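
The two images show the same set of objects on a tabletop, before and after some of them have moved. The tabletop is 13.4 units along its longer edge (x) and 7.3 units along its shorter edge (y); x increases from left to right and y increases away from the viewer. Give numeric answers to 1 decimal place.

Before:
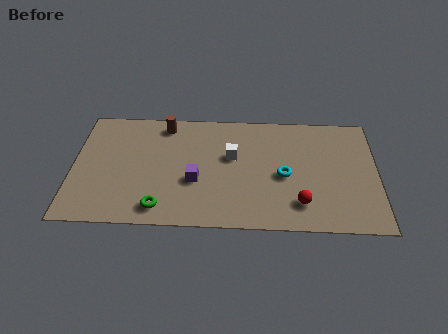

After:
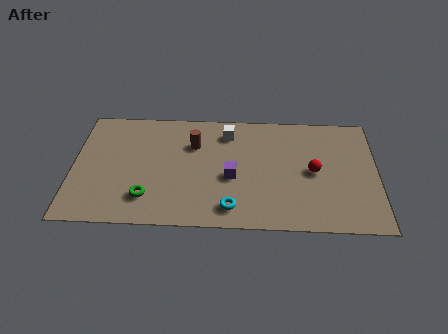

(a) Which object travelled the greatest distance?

the cyan torus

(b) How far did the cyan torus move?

3.1

The cyan torus was near (9.3, 3.3) before and (7.0, 1.2) after, so it travelled √(2.3² + 2.1²) ≈ 3.1 units.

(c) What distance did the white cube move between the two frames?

1.5

From (7.0, 4.4) to (6.8, 5.9), the white cube covered √(0.2² + 1.5²) ≈ 1.5 units.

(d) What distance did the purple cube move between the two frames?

1.6

From (5.4, 2.8) to (7.0, 3.1), the purple cube covered √(1.6² + 0.3²) ≈ 1.6 units.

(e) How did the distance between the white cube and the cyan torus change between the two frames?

+2.2

They were about 2.5 units apart before and 4.7 after — 2.2 units further apart.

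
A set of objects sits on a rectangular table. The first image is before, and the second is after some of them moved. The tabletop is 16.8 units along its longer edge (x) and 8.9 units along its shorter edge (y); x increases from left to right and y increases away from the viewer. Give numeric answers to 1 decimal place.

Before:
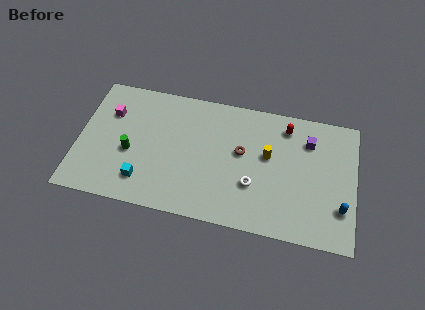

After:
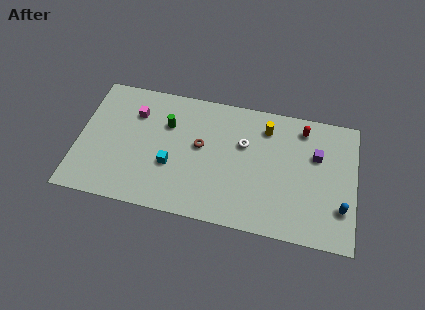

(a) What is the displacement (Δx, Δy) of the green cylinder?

(2.1, 2.4)

The green cylinder was at about (3.2, 3.7) and moved to about (5.3, 6.1).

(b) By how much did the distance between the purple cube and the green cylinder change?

-2.0

The distance was about 11.1 in the first image and 9.1 in the second, so they moved 2.0 units closer together.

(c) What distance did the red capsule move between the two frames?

1.0

The red capsule was near (12.5, 7.4) before and (13.5, 7.5) after, so it travelled √(1.0² + 0.1²) ≈ 1.0 units.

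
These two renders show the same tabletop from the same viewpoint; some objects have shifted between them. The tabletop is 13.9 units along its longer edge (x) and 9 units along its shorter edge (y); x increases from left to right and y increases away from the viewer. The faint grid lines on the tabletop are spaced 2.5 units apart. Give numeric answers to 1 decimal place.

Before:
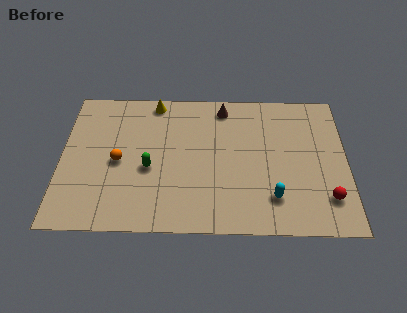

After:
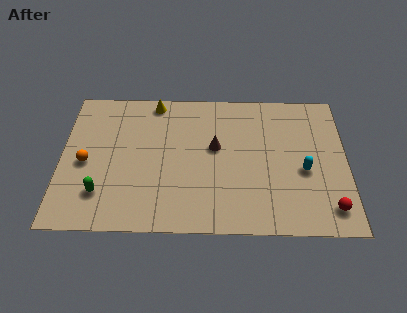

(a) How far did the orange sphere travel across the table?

1.6

From (2.8, 4.2) to (1.2, 4.1), the orange sphere covered √(1.6² + 0.1²) ≈ 1.6 units.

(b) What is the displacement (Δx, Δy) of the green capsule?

(-2.3, -1.6)

The green capsule was at about (4.3, 3.8) and moved to about (2.0, 2.2).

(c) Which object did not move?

the yellow cone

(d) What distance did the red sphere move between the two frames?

0.6

The red sphere was near (12.9, 2.1) before and (13.0, 1.5) after, so it travelled √(0.1² + 0.6²) ≈ 0.6 units.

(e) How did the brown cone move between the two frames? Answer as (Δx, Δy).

(-0.4, -2.6)

From the two frames, the brown cone sits at roughly (7.9, 7.8) before and (7.5, 5.2) after.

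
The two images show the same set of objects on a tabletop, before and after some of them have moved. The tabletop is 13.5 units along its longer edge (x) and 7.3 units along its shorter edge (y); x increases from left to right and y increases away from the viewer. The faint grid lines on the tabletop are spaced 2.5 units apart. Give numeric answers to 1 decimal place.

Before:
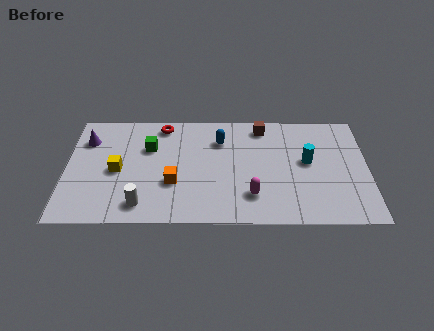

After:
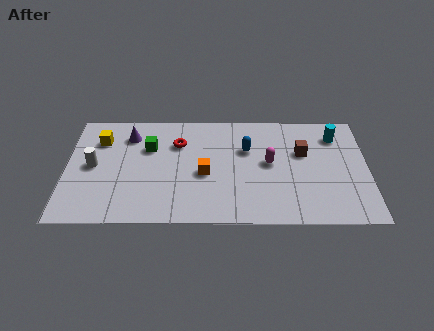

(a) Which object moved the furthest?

the white cylinder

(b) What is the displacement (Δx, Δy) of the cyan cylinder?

(1.3, 1.7)

The cyan cylinder was at about (10.8, 4.0) and moved to about (12.1, 5.7).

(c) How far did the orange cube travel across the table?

1.5

The orange cube was near (4.8, 2.6) before and (6.2, 3.2) after, so it travelled √(1.4² + 0.6²) ≈ 1.5 units.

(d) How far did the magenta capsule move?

2.2

The magenta capsule moved from about (8.3, 1.8) to (9.1, 3.9), a distance of √(0.8² + 2.1²) ≈ 2.2.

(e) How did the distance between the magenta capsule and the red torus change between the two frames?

-1.8

They were about 6.1 units apart before and 4.3 after — 1.8 units closer together.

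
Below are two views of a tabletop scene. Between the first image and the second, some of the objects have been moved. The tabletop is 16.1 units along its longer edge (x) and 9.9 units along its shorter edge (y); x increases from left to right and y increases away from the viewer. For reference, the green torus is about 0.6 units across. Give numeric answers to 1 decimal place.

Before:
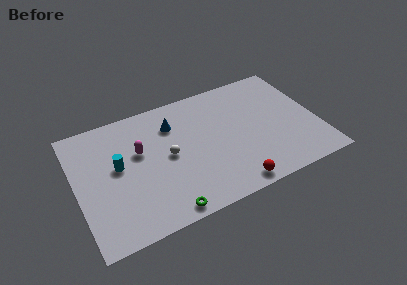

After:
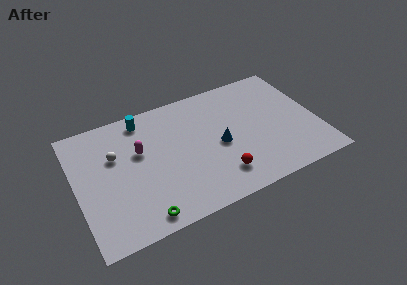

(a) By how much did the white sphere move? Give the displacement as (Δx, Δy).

(-3.4, 1.4)

From the two frames, the white sphere sits at roughly (6.1, 5.0) before and (2.7, 6.4) after.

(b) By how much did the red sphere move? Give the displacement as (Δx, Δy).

(-0.7, 1.1)

The red sphere was at about (9.9, 1.0) and moved to about (9.2, 2.1).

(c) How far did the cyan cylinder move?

3.7

The cyan cylinder was near (2.8, 5.5) before and (4.8, 8.6) after, so it travelled √(2.0² + 3.1²) ≈ 3.7 units.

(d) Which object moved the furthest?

the blue cone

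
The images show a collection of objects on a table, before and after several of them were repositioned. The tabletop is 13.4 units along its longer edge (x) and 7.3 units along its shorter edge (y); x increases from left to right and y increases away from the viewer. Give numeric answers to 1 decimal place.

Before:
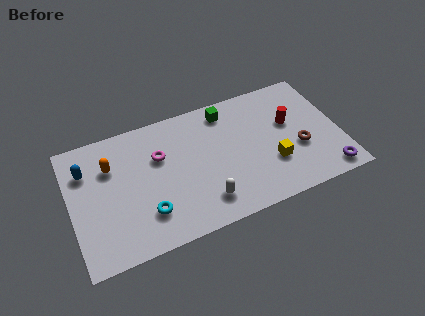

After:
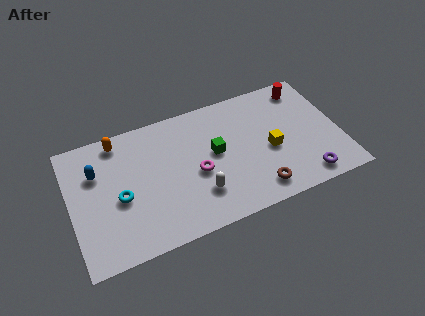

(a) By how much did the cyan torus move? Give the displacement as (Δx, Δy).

(-1.2, 1.3)

The cyan torus was at about (3.6, 1.9) and moved to about (2.4, 3.2).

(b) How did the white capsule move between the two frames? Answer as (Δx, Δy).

(-0.2, 0.5)

The white capsule was at about (6.4, 1.5) and moved to about (6.2, 2.0).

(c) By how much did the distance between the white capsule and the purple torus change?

-0.8

They were about 6.1 units apart before and 5.3 after — 0.8 units closer together.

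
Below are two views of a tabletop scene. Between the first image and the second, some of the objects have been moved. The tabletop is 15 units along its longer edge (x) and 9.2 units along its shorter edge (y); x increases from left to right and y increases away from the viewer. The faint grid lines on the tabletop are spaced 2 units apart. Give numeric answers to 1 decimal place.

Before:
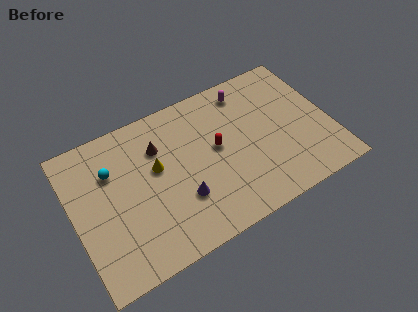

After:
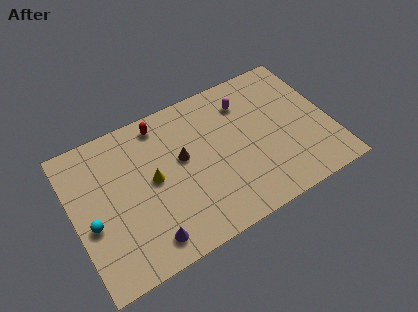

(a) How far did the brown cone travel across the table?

1.8

The brown cone moved from about (5.2, 6.6) to (6.4, 5.3), a distance of √(1.2² + 1.3²) ≈ 1.8.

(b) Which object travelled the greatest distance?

the red capsule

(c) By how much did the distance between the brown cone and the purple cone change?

+0.9

They were about 3.8 units apart before and 4.7 after — 0.9 units further apart.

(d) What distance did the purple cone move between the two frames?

2.7

The purple cone was near (6.0, 2.9) before and (3.8, 1.4) after, so it travelled √(2.2² + 1.5²) ≈ 2.7 units.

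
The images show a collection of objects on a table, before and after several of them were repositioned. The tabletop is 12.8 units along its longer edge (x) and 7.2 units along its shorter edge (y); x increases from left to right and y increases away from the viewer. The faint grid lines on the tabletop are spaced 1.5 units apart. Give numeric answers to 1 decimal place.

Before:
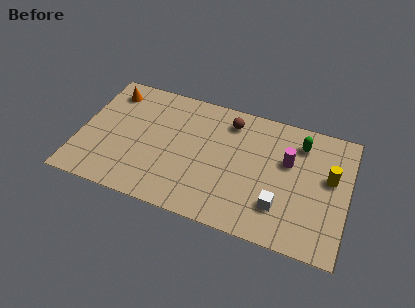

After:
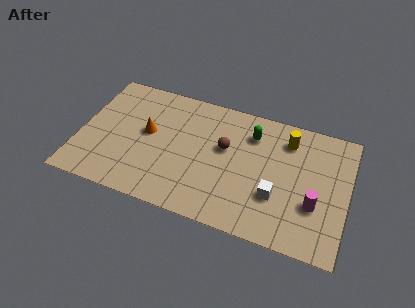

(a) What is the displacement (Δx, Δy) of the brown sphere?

(-0.1, -1.6)

The brown sphere was at about (7.0, 5.9) and moved to about (6.9, 4.3).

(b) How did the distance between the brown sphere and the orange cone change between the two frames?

-2.1

Before: roughly 5.8 units apart; after: 3.7. That's 2.1 units closer together.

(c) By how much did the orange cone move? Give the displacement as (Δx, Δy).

(2.0, -1.9)

From the two frames, the orange cone sits at roughly (1.2, 5.9) before and (3.2, 4.0) after.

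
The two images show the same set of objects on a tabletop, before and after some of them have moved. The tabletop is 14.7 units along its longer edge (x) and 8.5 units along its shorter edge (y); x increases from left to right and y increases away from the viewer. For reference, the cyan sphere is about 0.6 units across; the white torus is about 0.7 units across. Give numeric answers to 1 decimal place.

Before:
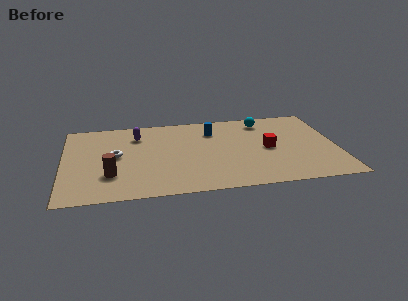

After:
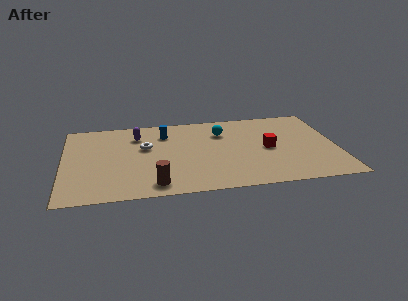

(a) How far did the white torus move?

1.7

From (2.8, 4.5) to (4.4, 5.2), the white torus covered √(1.6² + 0.7²) ≈ 1.7 units.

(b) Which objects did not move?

the red cube and the purple capsule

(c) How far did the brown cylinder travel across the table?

2.6

The brown cylinder was near (2.5, 2.5) before and (4.8, 1.2) after, so it travelled √(2.3² + 1.3²) ≈ 2.6 units.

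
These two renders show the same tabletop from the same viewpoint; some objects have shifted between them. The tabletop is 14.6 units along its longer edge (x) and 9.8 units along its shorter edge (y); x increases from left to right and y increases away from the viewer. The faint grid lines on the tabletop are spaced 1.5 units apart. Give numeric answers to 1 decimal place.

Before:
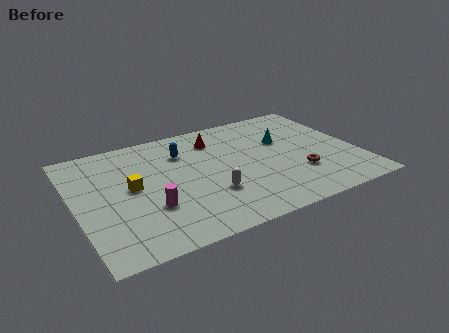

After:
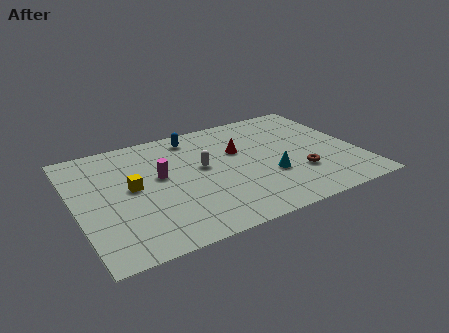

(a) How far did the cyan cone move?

3.0

The cyan cone was near (11.0, 6.2) before and (9.8, 3.4) after, so it travelled √(1.2² + 2.8²) ≈ 3.0 units.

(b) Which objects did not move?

the brown torus and the yellow cube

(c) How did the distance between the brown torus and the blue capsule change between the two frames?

+0.3

They were about 6.9 units apart before and 7.2 after — 0.3 units further apart.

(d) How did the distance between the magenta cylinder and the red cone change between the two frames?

-1.8

They were about 6.0 units apart before and 4.2 after — 1.8 units closer together.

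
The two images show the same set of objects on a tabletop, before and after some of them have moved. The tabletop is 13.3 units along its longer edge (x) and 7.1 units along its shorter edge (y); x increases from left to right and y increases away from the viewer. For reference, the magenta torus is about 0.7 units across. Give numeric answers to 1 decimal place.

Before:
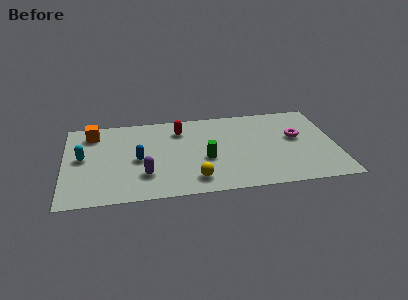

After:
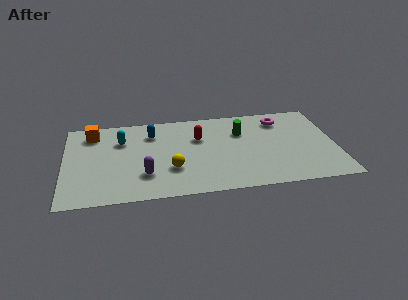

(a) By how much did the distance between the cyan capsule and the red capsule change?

-1.3

The distance was about 5.1 in the first image and 3.8 in the second, so they moved 1.3 units closer together.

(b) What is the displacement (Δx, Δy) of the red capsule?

(0.9, -0.8)

The red capsule started near (5.7, 5.5) and ended near (6.6, 4.7).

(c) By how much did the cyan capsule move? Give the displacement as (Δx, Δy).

(1.9, 1.2)

The cyan capsule started near (0.9, 3.8) and ended near (2.8, 5.0).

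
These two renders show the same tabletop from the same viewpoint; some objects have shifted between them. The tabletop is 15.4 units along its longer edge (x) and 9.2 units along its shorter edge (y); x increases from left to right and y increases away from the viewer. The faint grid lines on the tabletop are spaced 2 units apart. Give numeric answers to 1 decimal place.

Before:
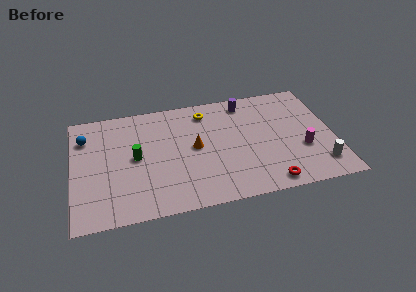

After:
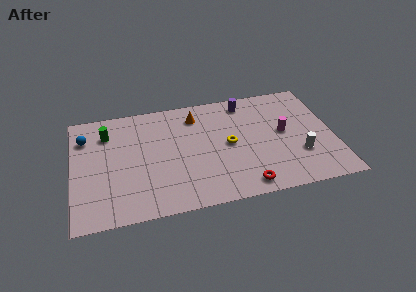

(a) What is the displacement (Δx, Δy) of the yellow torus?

(1.2, -3.0)

The yellow torus was at about (8.0, 7.6) and moved to about (9.2, 4.6).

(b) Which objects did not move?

the purple cylinder and the blue sphere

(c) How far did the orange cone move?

2.6

From (7.2, 4.8) to (7.4, 7.4), the orange cone covered √(0.2² + 2.6²) ≈ 2.6 units.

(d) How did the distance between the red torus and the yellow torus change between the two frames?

-3.8

The distance was about 7.4 in the first image and 3.6 in the second, so they moved 3.8 units closer together.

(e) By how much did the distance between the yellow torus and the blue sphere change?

+1.5

They were about 7.2 units apart before and 8.7 after — 1.5 units further apart.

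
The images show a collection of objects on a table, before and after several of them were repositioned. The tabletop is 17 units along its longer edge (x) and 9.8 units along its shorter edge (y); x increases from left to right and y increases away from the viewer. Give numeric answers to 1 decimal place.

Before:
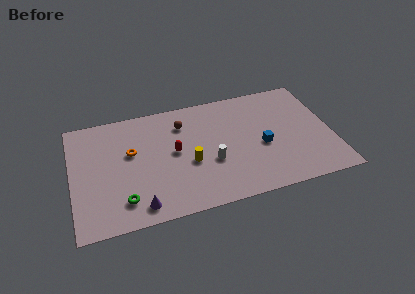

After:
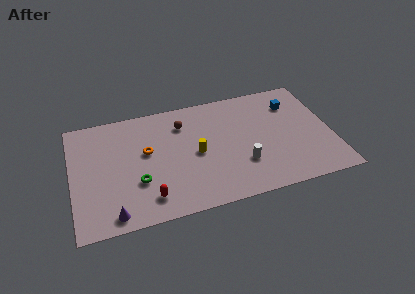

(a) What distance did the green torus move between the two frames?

1.6

From (3.2, 2.0) to (4.2, 3.3), the green torus covered √(1.0² + 1.3²) ≈ 1.6 units.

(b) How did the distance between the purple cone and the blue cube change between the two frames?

+5.0

The distance was about 8.7 in the first image and 13.7 in the second, so they moved 5.0 units further apart.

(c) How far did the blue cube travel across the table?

3.9

From (12.4, 4.2) to (14.7, 7.4), the blue cube covered √(2.3² + 3.2²) ≈ 3.9 units.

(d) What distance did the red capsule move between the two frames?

3.9

The red capsule moved from about (6.7, 5.2) to (4.8, 1.8), a distance of √(1.9² + 3.4²) ≈ 3.9.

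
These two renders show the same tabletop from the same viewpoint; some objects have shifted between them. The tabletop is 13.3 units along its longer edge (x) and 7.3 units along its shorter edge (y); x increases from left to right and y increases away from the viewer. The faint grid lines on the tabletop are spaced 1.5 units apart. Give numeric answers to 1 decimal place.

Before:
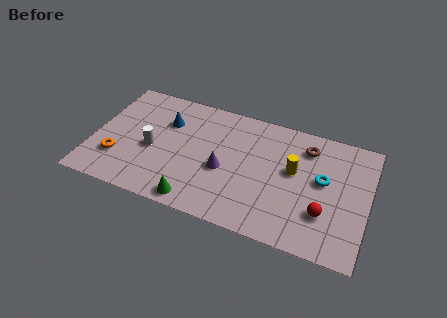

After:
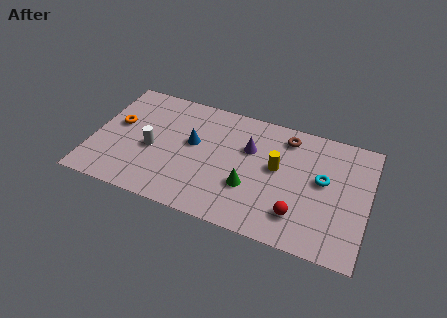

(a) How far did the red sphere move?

1.3

The red sphere moved from about (11.3, 2.2) to (10.1, 1.7), a distance of √(1.2² + 0.5²) ≈ 1.3.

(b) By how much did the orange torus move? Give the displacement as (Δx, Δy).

(-0.2, 2.1)

The orange torus was at about (1.3, 2.1) and moved to about (1.1, 4.2).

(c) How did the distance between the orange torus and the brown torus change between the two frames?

-1.3

Before: roughly 9.6 units apart; after: 8.3. That's 1.3 units closer together.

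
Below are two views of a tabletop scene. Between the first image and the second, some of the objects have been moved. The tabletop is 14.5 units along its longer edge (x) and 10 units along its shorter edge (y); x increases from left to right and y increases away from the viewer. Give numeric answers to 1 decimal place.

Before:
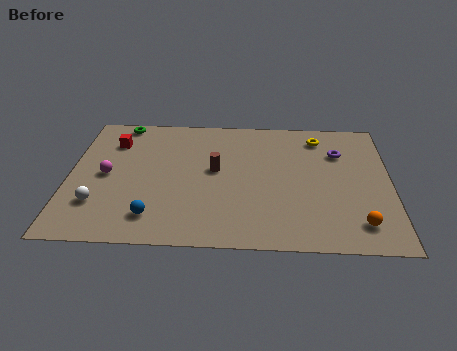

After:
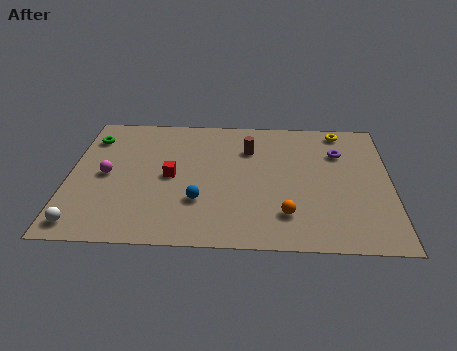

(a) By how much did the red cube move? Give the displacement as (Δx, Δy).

(2.7, -2.6)

From the two frames, the red cube sits at roughly (1.9, 7.5) before and (4.6, 4.9) after.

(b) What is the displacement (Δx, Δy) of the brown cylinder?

(1.5, 1.7)

The brown cylinder was at about (6.6, 5.5) and moved to about (8.1, 7.2).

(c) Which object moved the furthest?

the red cube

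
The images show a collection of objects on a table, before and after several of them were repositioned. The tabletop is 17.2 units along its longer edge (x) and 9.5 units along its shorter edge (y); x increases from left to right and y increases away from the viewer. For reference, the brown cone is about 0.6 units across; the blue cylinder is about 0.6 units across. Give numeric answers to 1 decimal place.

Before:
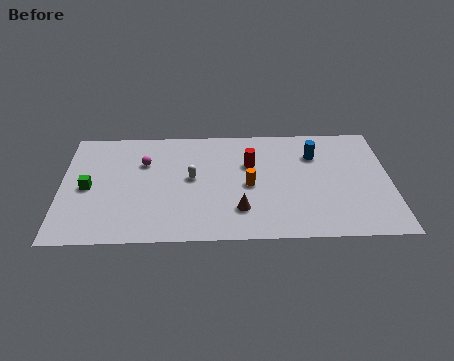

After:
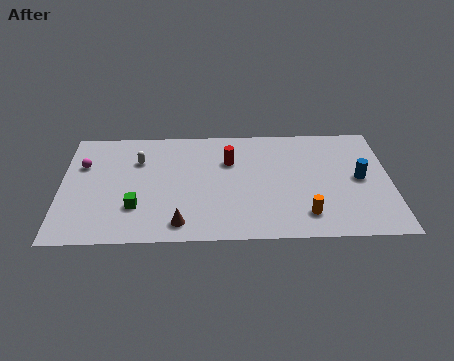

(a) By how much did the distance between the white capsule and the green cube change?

-1.5

The distance was about 5.4 in the first image and 3.9 in the second, so they moved 1.5 units closer together.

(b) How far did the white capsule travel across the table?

3.2

The white capsule moved from about (6.8, 5.1) to (4.0, 6.7), a distance of √(2.8² + 1.6²) ≈ 3.2.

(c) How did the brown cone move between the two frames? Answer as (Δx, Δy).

(-3.1, -1.0)

From the two frames, the brown cone sits at roughly (9.3, 2.4) before and (6.2, 1.4) after.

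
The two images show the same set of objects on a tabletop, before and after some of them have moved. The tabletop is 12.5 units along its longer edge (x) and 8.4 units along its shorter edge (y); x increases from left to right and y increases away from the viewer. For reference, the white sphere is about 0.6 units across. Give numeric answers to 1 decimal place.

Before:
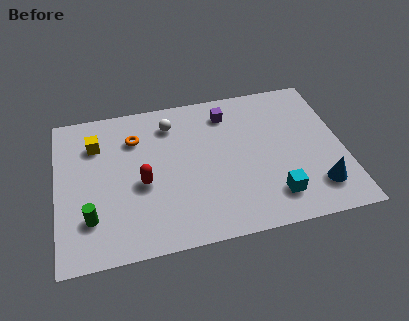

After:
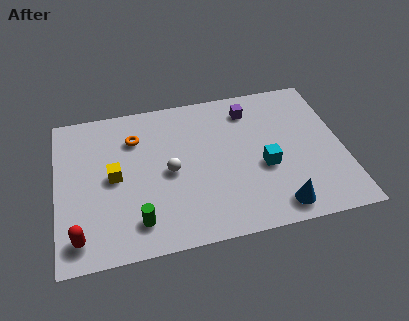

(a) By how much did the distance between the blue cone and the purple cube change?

-0.4

The distance was about 6.2 in the first image and 5.8 in the second, so they moved 0.4 units closer together.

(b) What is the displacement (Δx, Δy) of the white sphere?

(-0.2, -2.7)

From the two frames, the white sphere sits at roughly (5.1, 6.7) before and (4.9, 4.0) after.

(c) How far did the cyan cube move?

1.7

The cyan cube moved from about (9.3, 1.7) to (9.0, 3.4), a distance of √(0.3² + 1.7²) ≈ 1.7.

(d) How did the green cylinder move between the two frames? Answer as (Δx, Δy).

(2.0, -0.6)

The green cylinder was at about (1.4, 2.2) and moved to about (3.4, 1.6).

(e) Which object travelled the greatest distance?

the red capsule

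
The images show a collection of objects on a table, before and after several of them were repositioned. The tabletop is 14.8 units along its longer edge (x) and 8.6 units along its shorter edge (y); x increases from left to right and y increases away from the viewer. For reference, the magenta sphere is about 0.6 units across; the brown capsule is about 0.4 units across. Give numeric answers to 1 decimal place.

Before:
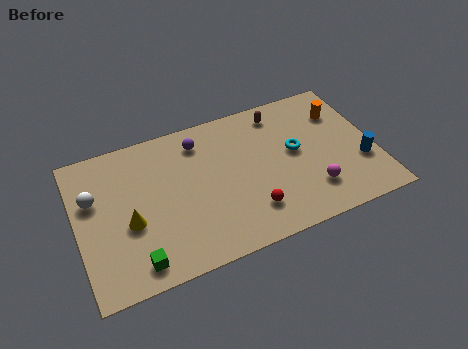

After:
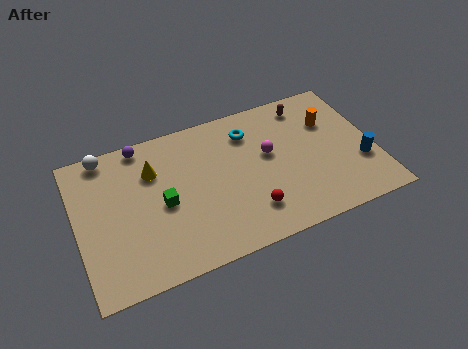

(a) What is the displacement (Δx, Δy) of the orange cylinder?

(-0.6, -0.4)

The orange cylinder started near (13.4, 6.3) and ended near (12.8, 5.9).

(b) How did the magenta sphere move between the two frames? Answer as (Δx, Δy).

(-1.8, 2.9)

From the two frames, the magenta sphere sits at roughly (11.4, 2.1) before and (9.6, 5.0) after.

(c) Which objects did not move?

the red sphere and the blue cylinder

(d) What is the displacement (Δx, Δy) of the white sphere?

(0.8, 2.3)

The white sphere was at about (0.9, 5.5) and moved to about (1.7, 7.8).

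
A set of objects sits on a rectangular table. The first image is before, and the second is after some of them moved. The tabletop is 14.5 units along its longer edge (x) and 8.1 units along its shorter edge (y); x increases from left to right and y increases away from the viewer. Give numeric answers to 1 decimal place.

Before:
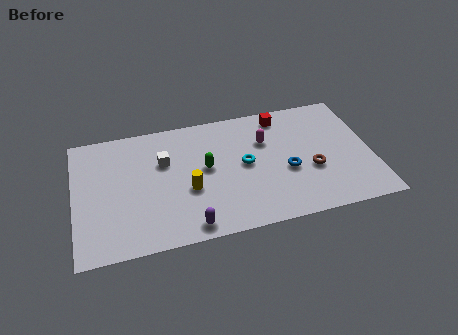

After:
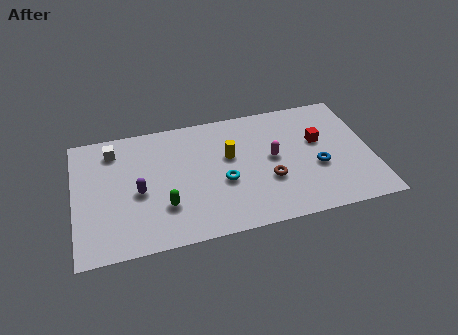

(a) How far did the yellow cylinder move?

2.7

The yellow cylinder moved from about (5.5, 3.2) to (7.6, 4.9), a distance of √(2.1² + 1.7²) ≈ 2.7.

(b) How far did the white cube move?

2.7

The white cube moved from about (4.4, 5.3) to (2.0, 6.6), a distance of √(2.4² + 1.3²) ≈ 2.7.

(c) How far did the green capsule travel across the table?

2.9

The green capsule moved from about (6.4, 4.4) to (4.3, 2.4), a distance of √(2.1² + 2.0²) ≈ 2.9.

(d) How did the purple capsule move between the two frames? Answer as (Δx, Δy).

(-2.3, 2.7)

The purple capsule was at about (5.4, 0.9) and moved to about (3.1, 3.6).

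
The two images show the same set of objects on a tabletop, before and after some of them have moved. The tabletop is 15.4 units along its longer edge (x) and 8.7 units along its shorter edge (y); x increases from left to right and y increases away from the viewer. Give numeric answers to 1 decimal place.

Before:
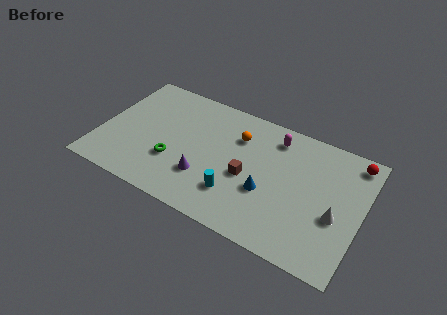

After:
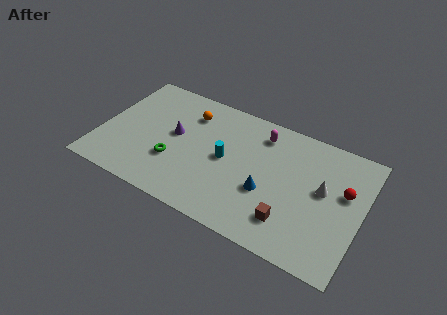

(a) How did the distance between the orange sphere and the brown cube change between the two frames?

+5.4

The distance was about 2.7 in the first image and 8.1 in the second, so they moved 5.4 units further apart.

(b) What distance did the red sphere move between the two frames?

2.3

The red sphere moved from about (14.6, 7.6) to (14.3, 5.3), a distance of √(0.3² + 2.3²) ≈ 2.3.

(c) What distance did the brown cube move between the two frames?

3.2

The brown cube was near (8.8, 3.8) before and (11.5, 2.0) after, so it travelled √(2.7² + 1.8²) ≈ 3.2 units.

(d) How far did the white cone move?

1.7

From (14.0, 3.5) to (13.1, 4.9), the white cone covered √(0.9² + 1.4²) ≈ 1.7 units.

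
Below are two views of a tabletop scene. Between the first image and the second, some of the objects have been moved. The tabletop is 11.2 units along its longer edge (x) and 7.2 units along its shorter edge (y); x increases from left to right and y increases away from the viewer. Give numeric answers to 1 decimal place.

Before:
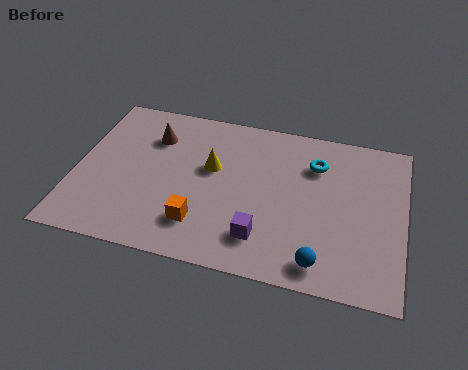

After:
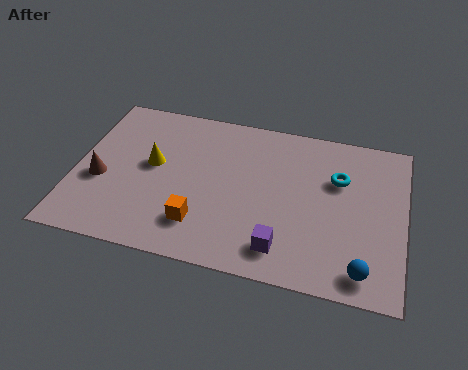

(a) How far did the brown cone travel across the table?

2.9

The brown cone moved from about (2.5, 5.3) to (0.9, 2.9), a distance of √(1.6² + 2.4²) ≈ 2.9.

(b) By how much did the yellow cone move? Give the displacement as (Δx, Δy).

(-2.0, -0.3)

From the two frames, the yellow cone sits at roughly (4.6, 4.3) before and (2.6, 4.0) after.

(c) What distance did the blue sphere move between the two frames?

1.4

The blue sphere was near (8.5, 1.0) before and (9.9, 1.0) after, so it travelled √(1.4² + 0.0²) ≈ 1.4 units.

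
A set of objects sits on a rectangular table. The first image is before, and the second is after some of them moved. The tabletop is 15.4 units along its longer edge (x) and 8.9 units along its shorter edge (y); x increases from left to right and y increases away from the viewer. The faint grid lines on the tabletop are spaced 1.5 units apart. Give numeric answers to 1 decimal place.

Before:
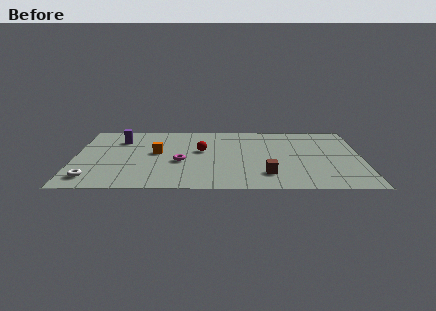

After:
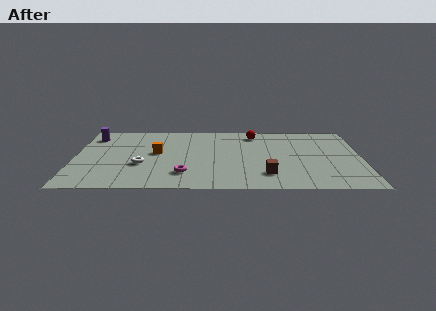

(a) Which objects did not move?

the orange cube and the brown cube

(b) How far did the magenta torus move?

1.6

From (5.7, 3.7) to (5.9, 2.1), the magenta torus covered √(0.2² + 1.6²) ≈ 1.6 units.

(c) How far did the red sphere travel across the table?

3.7

The red sphere moved from about (6.8, 5.2) to (9.7, 7.5), a distance of √(2.9² + 2.3²) ≈ 3.7.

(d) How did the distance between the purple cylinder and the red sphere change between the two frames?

+4.2

They were about 4.6 units apart before and 8.8 after — 4.2 units further apart.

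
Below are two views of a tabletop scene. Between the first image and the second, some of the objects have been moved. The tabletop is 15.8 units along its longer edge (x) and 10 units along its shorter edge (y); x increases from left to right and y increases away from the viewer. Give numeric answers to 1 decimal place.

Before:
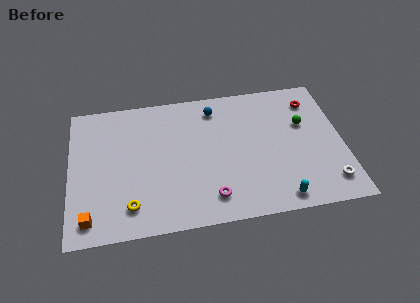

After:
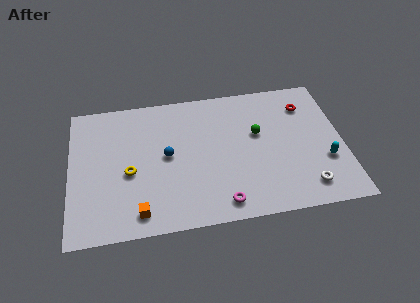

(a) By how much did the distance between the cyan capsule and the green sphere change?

-0.9

Before: roughly 5.5 units apart; after: 4.6. That's 0.9 units closer together.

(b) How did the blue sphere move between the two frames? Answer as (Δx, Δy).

(-2.9, -3.1)

From the two frames, the blue sphere sits at roughly (8.5, 8.3) before and (5.6, 5.2) after.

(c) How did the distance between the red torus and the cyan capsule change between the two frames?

-2.9

They were about 7.3 units apart before and 4.4 after — 2.9 units closer together.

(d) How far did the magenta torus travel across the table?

0.8

The magenta torus was near (8.0, 1.8) before and (8.6, 1.3) after, so it travelled √(0.6² + 0.5²) ≈ 0.8 units.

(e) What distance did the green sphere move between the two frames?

2.7

The green sphere moved from about (13.6, 6.3) to (10.9, 6.0), a distance of √(2.7² + 0.3²) ≈ 2.7.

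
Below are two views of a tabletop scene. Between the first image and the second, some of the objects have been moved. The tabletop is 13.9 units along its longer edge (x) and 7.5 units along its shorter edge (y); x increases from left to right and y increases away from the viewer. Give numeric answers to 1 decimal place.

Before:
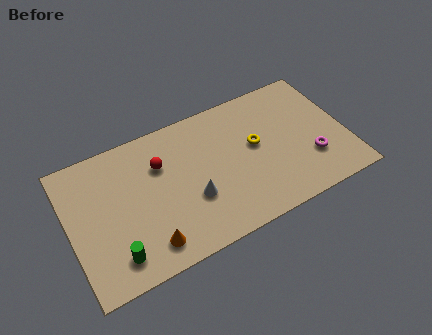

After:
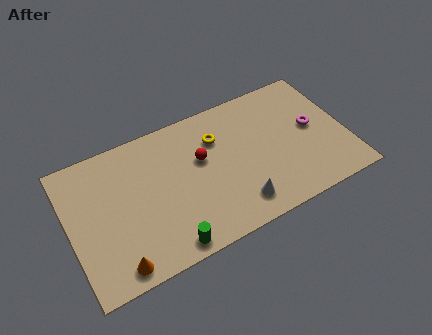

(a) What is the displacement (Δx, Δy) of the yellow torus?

(-1.8, 1.2)

The yellow torus was at about (9.4, 4.2) and moved to about (7.6, 5.4).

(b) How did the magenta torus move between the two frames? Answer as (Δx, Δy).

(0.3, 1.7)

From the two frames, the magenta torus sits at roughly (12.0, 2.3) before and (12.3, 4.0) after.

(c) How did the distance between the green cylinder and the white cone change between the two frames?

-0.6

Before: roughly 4.2 units apart; after: 3.6. That's 0.6 units closer together.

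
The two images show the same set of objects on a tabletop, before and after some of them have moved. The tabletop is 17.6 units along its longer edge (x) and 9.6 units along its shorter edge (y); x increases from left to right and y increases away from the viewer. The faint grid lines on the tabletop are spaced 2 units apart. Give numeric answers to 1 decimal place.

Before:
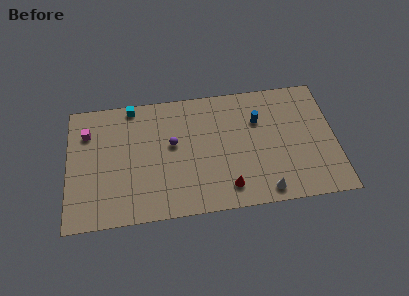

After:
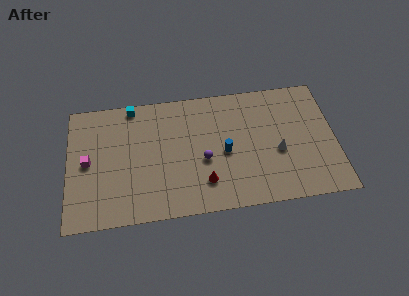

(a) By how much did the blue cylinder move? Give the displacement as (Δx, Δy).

(-2.3, -2.2)

The blue cylinder started near (12.6, 6.6) and ended near (10.3, 4.4).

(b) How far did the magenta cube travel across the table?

2.3

The magenta cube moved from about (1.3, 7.1) to (1.3, 4.8), a distance of √(0.0² + 2.3²) ≈ 2.3.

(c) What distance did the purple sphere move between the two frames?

2.5

The purple sphere was near (6.9, 5.5) before and (8.9, 4.0) after, so it travelled √(2.0² + 1.5²) ≈ 2.5 units.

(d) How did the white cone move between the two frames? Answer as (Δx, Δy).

(1.0, 2.9)

The white cone was at about (12.8, 1.1) and moved to about (13.8, 4.0).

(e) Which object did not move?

the cyan cube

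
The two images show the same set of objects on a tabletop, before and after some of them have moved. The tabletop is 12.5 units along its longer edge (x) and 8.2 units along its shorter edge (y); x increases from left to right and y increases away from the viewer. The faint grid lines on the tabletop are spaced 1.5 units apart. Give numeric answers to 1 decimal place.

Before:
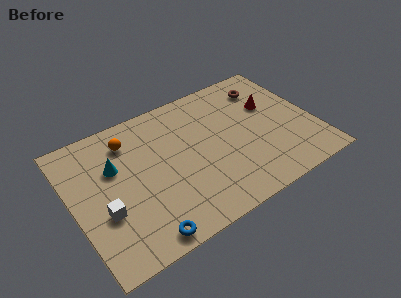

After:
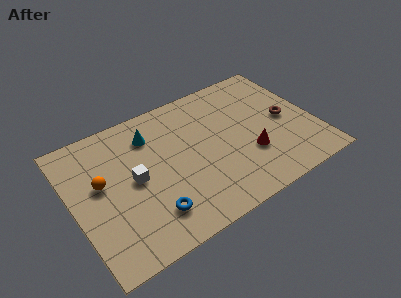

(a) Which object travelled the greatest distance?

the red cone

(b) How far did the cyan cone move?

2.2

From (2.3, 5.3) to (4.3, 6.3), the cyan cone covered √(2.0² + 1.0²) ≈ 2.2 units.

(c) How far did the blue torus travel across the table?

1.2

The blue torus moved from about (3.0, 0.8) to (3.6, 1.8), a distance of √(0.6² + 1.0²) ≈ 1.2.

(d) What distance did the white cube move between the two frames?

2.0

The white cube moved from about (1.4, 3.0) to (3.1, 4.1), a distance of √(1.7² + 1.1²) ≈ 2.0.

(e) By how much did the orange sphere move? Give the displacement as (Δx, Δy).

(-1.7, -1.8)

The orange sphere started near (3.2, 6.5) and ended near (1.5, 4.7).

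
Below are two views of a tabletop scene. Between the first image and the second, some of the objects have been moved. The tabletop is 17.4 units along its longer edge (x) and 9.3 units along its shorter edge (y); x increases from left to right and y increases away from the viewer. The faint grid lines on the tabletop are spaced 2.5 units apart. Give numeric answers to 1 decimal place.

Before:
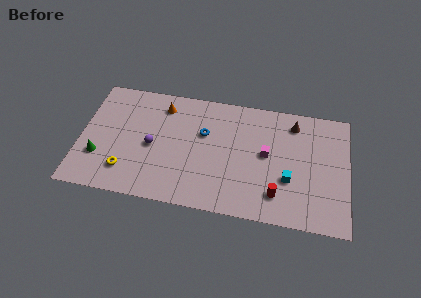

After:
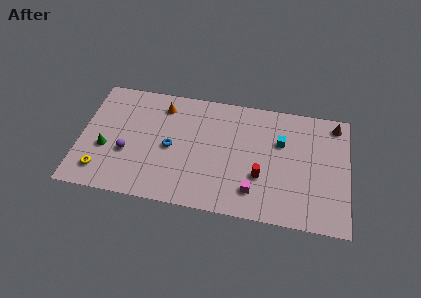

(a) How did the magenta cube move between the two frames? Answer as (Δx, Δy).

(-0.7, -3.0)

From the two frames, the magenta cube sits at roughly (12.1, 5.0) before and (11.4, 2.0) after.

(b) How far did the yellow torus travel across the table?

1.6

From (3.1, 2.1) to (1.5, 1.8), the yellow torus covered √(1.6² + 0.3²) ≈ 1.6 units.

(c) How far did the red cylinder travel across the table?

1.6

The red cylinder was near (12.9, 2.0) before and (11.8, 3.2) after, so it travelled √(1.1² + 1.2²) ≈ 1.6 units.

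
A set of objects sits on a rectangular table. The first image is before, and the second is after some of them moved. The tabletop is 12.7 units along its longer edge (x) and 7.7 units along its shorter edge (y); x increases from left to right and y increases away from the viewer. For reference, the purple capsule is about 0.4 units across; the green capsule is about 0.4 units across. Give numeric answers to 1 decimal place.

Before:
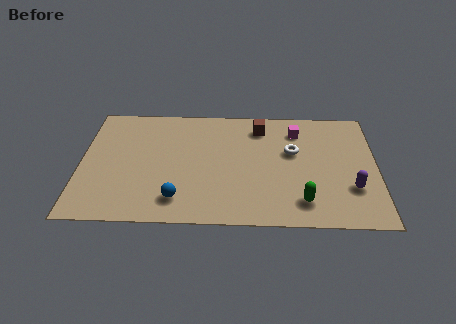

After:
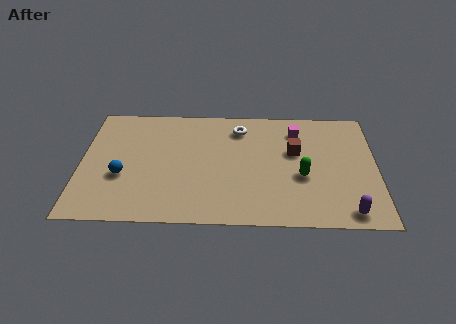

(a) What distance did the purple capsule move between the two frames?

1.5

From (11.6, 2.4) to (11.4, 0.9), the purple capsule covered √(0.2² + 1.5²) ≈ 1.5 units.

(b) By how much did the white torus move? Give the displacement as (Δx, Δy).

(-2.3, 1.5)

The white torus was at about (9.1, 4.7) and moved to about (6.8, 6.2).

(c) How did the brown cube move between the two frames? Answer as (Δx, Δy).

(1.5, -1.6)

The brown cube started near (7.7, 6.3) and ended near (9.2, 4.7).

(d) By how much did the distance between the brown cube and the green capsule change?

-3.5

They were about 5.1 units apart before and 1.6 after — 3.5 units closer together.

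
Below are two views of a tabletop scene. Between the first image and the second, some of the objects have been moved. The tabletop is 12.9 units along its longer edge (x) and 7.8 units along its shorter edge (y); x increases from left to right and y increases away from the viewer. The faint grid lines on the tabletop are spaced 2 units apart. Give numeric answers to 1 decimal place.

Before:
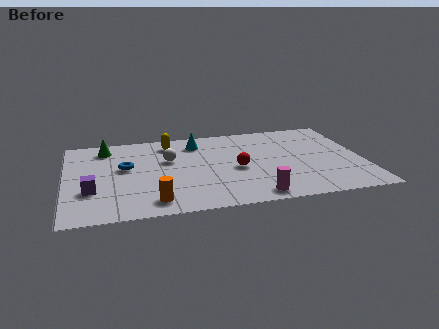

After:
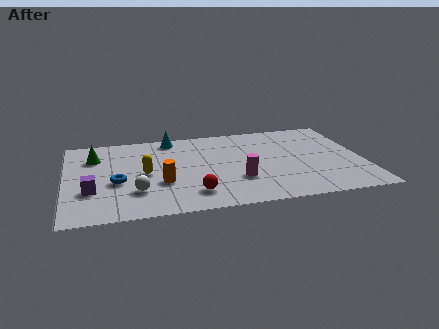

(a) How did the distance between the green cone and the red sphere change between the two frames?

-0.6

They were about 6.4 units apart before and 5.8 after — 0.6 units closer together.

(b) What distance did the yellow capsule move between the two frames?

3.0

From (4.6, 6.5) to (3.4, 3.8), the yellow capsule covered √(1.2² + 2.7²) ≈ 3.0 units.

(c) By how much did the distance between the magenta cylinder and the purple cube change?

-0.8

The distance was about 7.1 in the first image and 6.3 in the second, so they moved 0.8 units closer together.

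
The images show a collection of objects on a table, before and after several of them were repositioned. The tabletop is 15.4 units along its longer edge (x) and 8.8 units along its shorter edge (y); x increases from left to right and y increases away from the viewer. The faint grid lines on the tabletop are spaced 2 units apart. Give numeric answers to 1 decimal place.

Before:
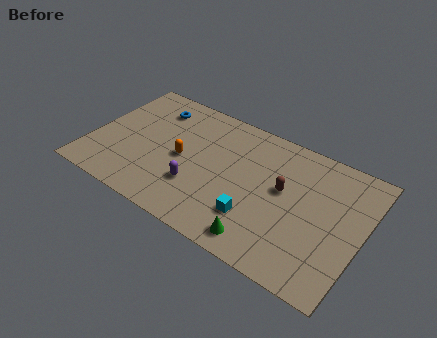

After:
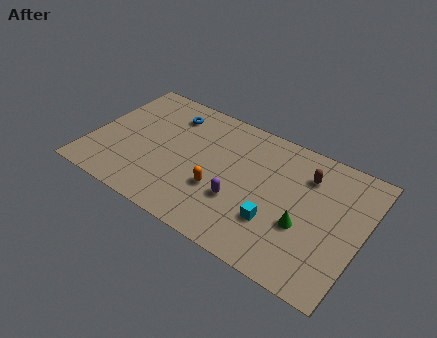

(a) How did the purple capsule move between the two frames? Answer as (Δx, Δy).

(2.4, 0.3)

From the two frames, the purple capsule sits at roughly (6.3, 2.7) before and (8.7, 3.0) after.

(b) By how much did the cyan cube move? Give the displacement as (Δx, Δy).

(1.1, 0.3)

The cyan cube started near (9.7, 2.4) and ended near (10.8, 2.7).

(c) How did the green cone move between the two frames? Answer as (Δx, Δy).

(2.0, 2.1)

From the two frames, the green cone sits at roughly (10.3, 1.2) before and (12.3, 3.3) after.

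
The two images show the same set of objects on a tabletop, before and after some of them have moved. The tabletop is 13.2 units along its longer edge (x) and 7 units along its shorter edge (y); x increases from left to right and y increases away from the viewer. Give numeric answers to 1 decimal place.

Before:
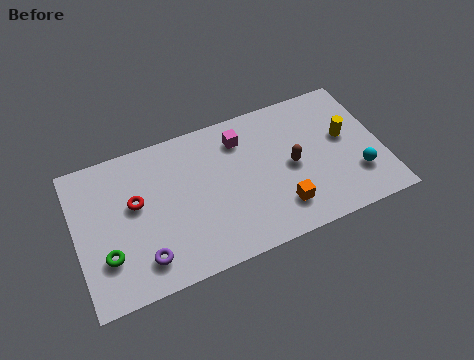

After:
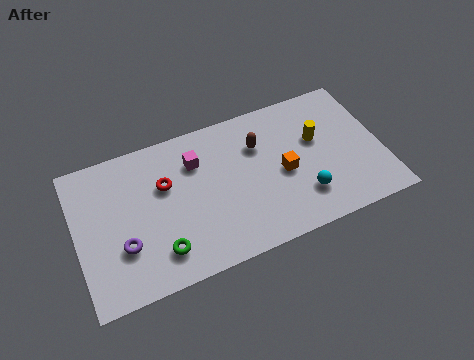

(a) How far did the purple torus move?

1.2

The purple torus was near (2.7, 1.4) before and (1.9, 2.3) after, so it travelled √(0.8² + 0.9²) ≈ 1.2 units.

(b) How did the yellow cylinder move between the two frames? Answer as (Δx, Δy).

(-1.2, 0.3)

From the two frames, the yellow cylinder sits at roughly (11.7, 4.0) before and (10.5, 4.3) after.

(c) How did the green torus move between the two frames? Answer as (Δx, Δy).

(2.2, -0.6)

The green torus was at about (1.2, 2.1) and moved to about (3.4, 1.5).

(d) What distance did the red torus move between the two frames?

1.4

The red torus was near (2.6, 4.1) before and (3.9, 4.5) after, so it travelled √(1.3² + 0.4²) ≈ 1.4 units.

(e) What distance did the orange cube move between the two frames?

1.6

From (8.6, 1.6) to (8.9, 3.2), the orange cube covered √(0.3² + 1.6²) ≈ 1.6 units.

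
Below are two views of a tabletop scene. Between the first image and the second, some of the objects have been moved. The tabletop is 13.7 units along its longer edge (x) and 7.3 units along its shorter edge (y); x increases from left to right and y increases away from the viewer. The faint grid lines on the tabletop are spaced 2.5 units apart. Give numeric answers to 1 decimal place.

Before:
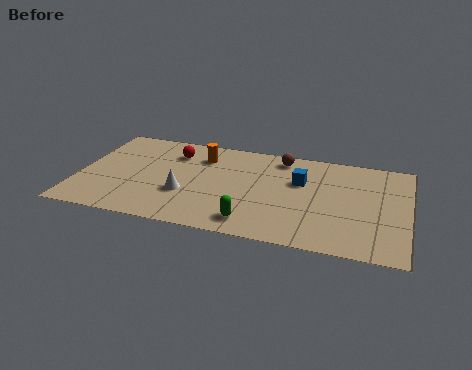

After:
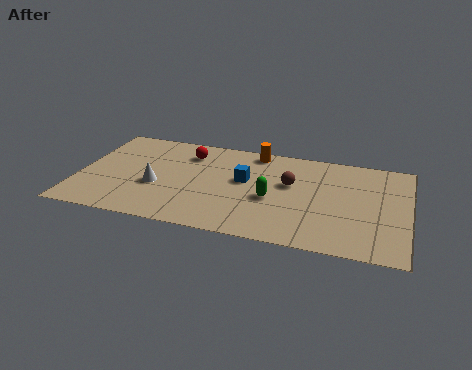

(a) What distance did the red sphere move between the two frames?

0.6

The red sphere was near (3.8, 5.6) before and (4.4, 5.7) after, so it travelled √(0.6² + 0.1²) ≈ 0.6 units.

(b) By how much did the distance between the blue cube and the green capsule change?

-2.3

They were about 3.9 units apart before and 1.6 after — 2.3 units closer together.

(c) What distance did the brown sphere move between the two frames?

2.0

The brown sphere was near (8.3, 6.3) before and (8.8, 4.4) after, so it travelled √(0.5² + 1.9²) ≈ 2.0 units.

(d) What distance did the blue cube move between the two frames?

2.4

The blue cube moved from about (9.2, 4.7) to (6.9, 4.2), a distance of √(2.3² + 0.5²) ≈ 2.4.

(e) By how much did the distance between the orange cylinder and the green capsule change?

-1.5

Before: roughly 5.0 units apart; after: 3.5. That's 1.5 units closer together.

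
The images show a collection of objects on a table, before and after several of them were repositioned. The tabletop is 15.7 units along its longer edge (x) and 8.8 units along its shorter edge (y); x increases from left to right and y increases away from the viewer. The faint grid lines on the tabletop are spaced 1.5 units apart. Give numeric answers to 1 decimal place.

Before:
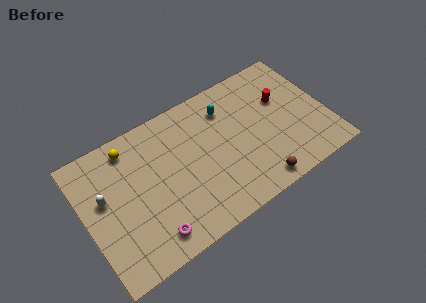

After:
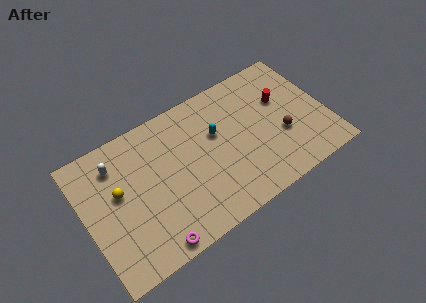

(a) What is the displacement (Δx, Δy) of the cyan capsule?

(-0.9, -1.3)

The cyan capsule started near (9.6, 6.8) and ended near (8.7, 5.5).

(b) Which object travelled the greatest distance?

the brown sphere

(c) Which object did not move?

the red cylinder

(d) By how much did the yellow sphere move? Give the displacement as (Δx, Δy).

(-1.1, -2.4)

From the two frames, the yellow sphere sits at roughly (3.3, 7.5) before and (2.2, 5.1) after.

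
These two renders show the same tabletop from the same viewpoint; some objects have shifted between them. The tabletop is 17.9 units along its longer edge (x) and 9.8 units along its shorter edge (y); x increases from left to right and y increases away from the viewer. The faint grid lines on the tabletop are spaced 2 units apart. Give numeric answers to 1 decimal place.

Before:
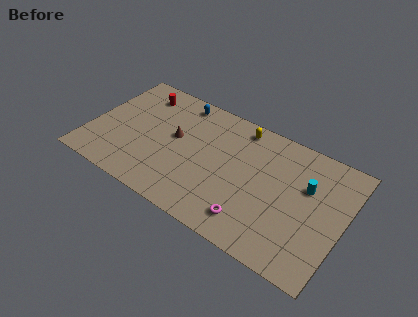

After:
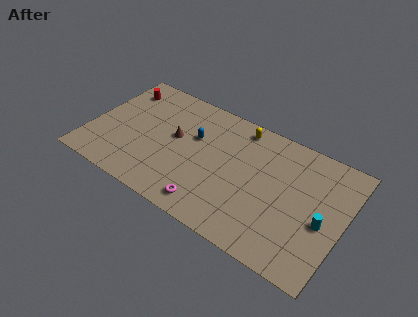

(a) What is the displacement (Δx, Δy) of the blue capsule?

(1.5, -2.4)

The blue capsule was at about (5.7, 8.6) and moved to about (7.2, 6.2).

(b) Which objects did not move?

the brown cone and the yellow capsule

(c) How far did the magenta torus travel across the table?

2.9

The magenta torus was near (12.0, 1.8) before and (9.1, 1.4) after, so it travelled √(2.9² + 0.4²) ≈ 2.9 units.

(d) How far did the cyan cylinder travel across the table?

2.5

The cyan cylinder was near (15.2, 6.3) before and (16.6, 4.2) after, so it travelled √(1.4² + 2.1²) ≈ 2.5 units.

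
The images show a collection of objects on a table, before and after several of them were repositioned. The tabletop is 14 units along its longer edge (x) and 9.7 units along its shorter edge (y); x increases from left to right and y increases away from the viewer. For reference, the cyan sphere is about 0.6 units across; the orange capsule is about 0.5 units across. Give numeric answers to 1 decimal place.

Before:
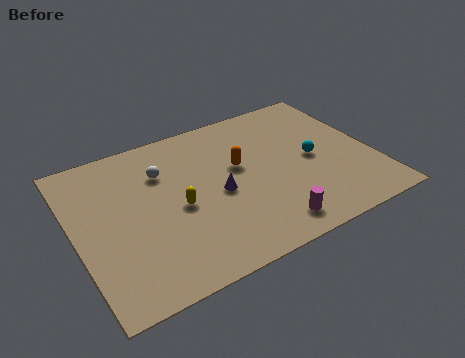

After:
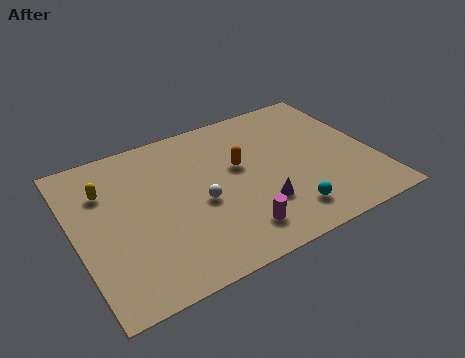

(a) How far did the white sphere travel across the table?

3.0

The white sphere moved from about (4.3, 6.9) to (5.7, 4.2), a distance of √(1.4² + 2.7²) ≈ 3.0.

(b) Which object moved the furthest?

the yellow capsule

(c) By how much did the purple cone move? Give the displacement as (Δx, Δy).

(1.7, -1.6)

The purple cone started near (6.6, 4.4) and ended near (8.3, 2.8).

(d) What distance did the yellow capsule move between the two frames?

4.0

The yellow capsule moved from about (4.7, 4.4) to (1.6, 6.9), a distance of √(3.1² + 2.5²) ≈ 4.0.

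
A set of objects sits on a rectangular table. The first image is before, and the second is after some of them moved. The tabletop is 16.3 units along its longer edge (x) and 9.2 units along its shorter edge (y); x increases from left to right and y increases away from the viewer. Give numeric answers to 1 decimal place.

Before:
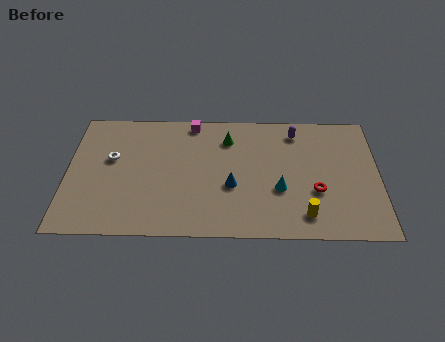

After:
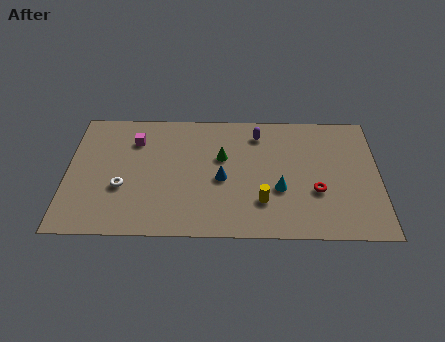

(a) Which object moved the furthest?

the magenta cube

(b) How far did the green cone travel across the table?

1.4

The green cone moved from about (8.4, 7.1) to (8.1, 5.7), a distance of √(0.3² + 1.4²) ≈ 1.4.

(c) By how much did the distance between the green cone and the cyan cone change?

-0.8

They were about 4.6 units apart before and 3.8 after — 0.8 units closer together.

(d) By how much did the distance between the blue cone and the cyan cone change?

+0.6

The distance was about 2.5 in the first image and 3.1 in the second, so they moved 0.6 units further apart.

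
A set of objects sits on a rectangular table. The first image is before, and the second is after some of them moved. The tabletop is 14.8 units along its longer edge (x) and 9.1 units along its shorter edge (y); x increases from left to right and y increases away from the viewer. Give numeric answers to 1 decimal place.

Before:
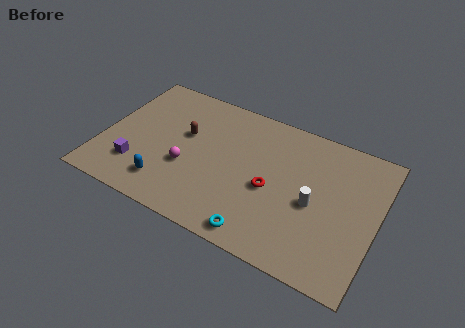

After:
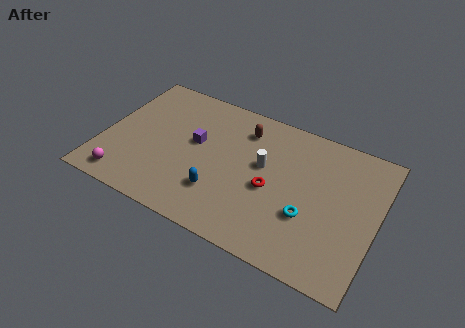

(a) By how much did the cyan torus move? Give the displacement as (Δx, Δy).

(2.3, 2.2)

The cyan torus was at about (9.0, 1.0) and moved to about (11.3, 3.2).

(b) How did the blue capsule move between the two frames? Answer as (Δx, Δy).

(2.8, 0.7)

The blue capsule was at about (3.8, 1.8) and moved to about (6.6, 2.5).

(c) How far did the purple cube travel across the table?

4.0

The purple cube moved from about (2.1, 2.3) to (4.9, 5.2), a distance of √(2.8² + 2.9²) ≈ 4.0.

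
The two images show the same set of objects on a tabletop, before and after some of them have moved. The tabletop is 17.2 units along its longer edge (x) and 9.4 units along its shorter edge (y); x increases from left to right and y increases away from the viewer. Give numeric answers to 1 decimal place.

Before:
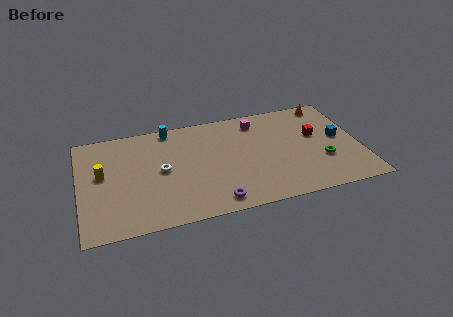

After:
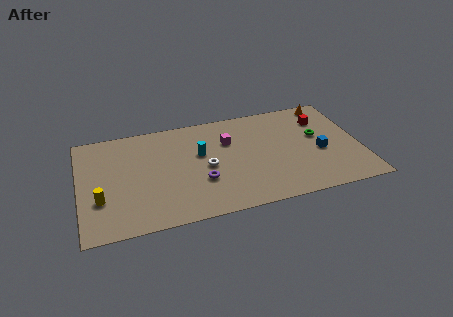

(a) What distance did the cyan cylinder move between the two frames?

3.3

From (5.7, 8.5) to (7.4, 5.7), the cyan cylinder covered √(1.7² + 2.8²) ≈ 3.3 units.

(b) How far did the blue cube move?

1.6

From (16.0, 5.0) to (14.7, 4.0), the blue cube covered √(1.3² + 1.0²) ≈ 1.6 units.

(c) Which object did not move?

the orange cone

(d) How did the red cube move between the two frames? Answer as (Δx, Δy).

(0.5, 1.4)

From the two frames, the red cube sits at roughly (14.6, 5.6) before and (15.1, 7.0) after.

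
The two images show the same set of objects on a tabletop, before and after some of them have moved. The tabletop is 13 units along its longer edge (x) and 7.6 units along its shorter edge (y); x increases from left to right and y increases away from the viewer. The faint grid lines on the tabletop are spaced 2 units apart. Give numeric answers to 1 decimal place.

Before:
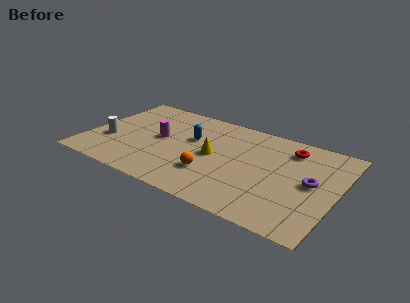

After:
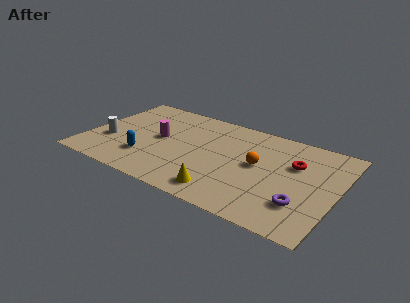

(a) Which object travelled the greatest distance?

the blue capsule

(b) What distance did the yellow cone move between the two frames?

2.8

The yellow cone was near (6.6, 3.8) before and (7.5, 1.2) after, so it travelled √(0.9² + 2.6²) ≈ 2.8 units.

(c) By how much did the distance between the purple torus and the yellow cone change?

-1.1

Before: roughly 5.1 units apart; after: 4.0. That's 1.1 units closer together.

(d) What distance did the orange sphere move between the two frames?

2.8

From (6.7, 2.3) to (8.9, 4.1), the orange sphere covered √(2.2² + 1.8²) ≈ 2.8 units.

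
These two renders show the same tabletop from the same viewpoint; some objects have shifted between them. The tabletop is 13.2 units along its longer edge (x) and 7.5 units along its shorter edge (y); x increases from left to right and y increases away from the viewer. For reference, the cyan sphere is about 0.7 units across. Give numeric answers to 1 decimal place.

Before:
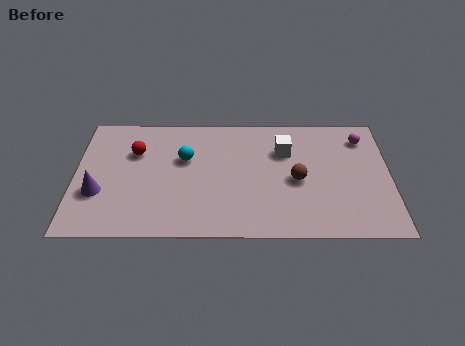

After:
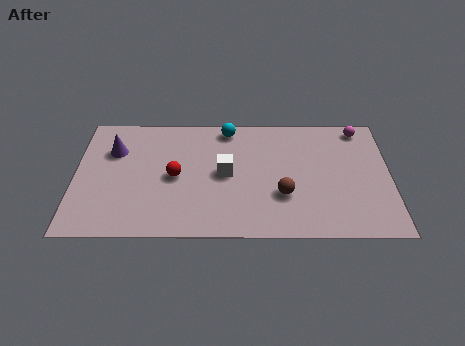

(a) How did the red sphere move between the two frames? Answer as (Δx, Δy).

(1.7, -1.5)

The red sphere started near (2.5, 5.1) and ended near (4.2, 3.6).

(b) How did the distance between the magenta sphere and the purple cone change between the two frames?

-1.1

The distance was about 11.6 in the first image and 10.5 in the second, so they moved 1.1 units closer together.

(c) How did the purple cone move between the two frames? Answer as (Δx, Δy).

(0.6, 2.6)

The purple cone was at about (1.0, 2.6) and moved to about (1.6, 5.2).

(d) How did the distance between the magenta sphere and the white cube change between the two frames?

+3.0

The distance was about 3.4 in the first image and 6.4 in the second, so they moved 3.0 units further apart.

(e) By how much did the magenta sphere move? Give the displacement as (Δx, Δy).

(-0.1, 0.6)

The magenta sphere started near (12.1, 6.0) and ended near (12.0, 6.6).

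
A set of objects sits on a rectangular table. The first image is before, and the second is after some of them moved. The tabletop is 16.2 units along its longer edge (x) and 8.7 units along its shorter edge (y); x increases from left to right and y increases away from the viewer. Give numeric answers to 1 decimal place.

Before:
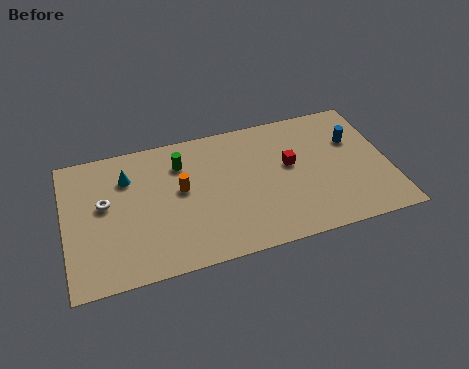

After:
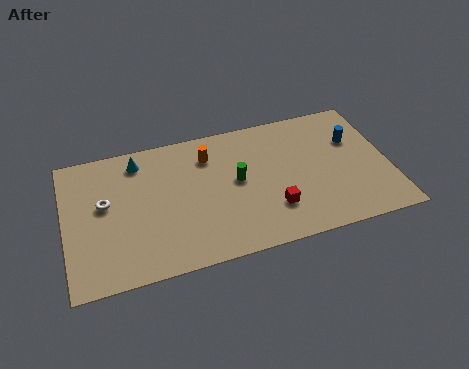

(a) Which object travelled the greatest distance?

the green cylinder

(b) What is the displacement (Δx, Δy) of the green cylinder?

(2.7, -1.9)

The green cylinder started near (5.9, 6.6) and ended near (8.6, 4.7).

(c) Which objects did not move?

the white torus and the blue cylinder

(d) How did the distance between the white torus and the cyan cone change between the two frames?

+1.1

Before: roughly 1.8 units apart; after: 2.9. That's 1.1 units further apart.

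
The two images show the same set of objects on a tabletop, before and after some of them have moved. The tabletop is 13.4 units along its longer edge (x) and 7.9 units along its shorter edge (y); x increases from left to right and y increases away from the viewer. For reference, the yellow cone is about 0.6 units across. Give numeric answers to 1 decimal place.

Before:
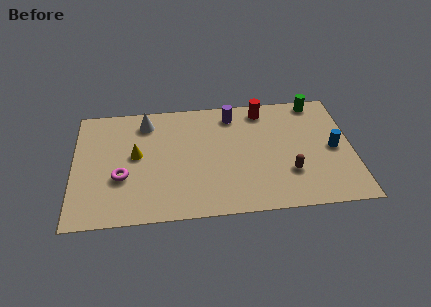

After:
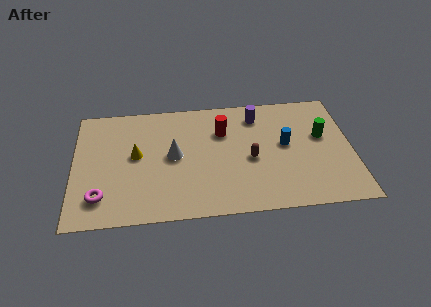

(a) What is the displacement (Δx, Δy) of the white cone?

(1.3, -2.4)

The white cone started near (3.5, 6.5) and ended near (4.8, 4.1).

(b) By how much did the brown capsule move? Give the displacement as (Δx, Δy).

(-1.8, 1.1)

The brown capsule was at about (10.3, 2.4) and moved to about (8.5, 3.5).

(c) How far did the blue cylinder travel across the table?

2.4

The blue cylinder moved from about (12.5, 3.8) to (10.2, 4.3), a distance of √(2.3² + 0.5²) ≈ 2.4.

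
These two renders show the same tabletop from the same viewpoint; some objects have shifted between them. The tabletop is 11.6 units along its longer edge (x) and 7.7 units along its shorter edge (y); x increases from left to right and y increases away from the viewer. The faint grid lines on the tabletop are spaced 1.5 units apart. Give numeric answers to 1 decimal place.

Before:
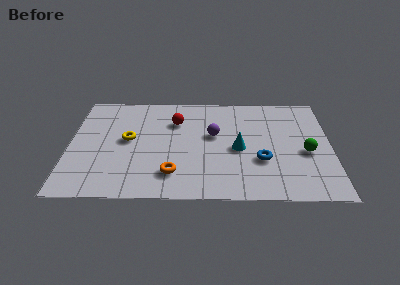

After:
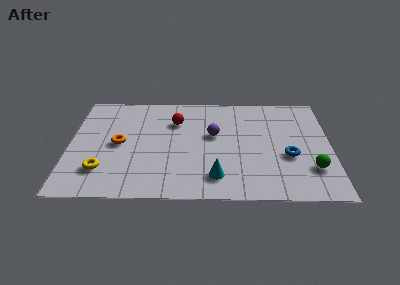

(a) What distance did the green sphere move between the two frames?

1.2

The green sphere moved from about (10.5, 3.3) to (10.7, 2.1), a distance of √(0.2² + 1.2²) ≈ 1.2.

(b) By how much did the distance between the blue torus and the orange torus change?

+3.5

Before: roughly 4.0 units apart; after: 7.5. That's 3.5 units further apart.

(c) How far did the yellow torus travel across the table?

2.5

The yellow torus was near (2.6, 4.1) before and (1.5, 1.9) after, so it travelled √(1.1² + 2.2²) ≈ 2.5 units.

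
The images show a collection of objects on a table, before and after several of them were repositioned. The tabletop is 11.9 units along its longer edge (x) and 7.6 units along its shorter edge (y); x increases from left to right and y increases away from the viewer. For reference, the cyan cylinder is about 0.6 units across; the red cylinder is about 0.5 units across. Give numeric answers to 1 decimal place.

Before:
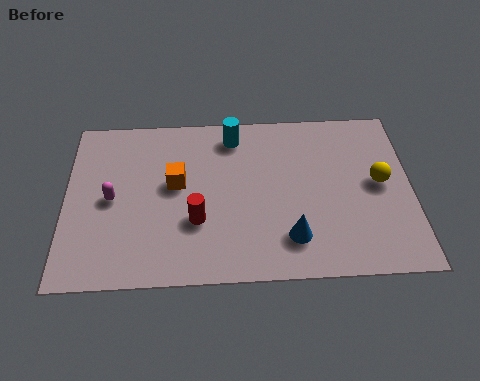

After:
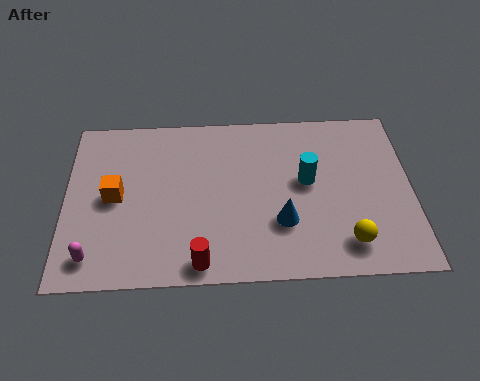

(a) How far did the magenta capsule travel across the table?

2.6

The magenta capsule was near (1.6, 3.7) before and (1.0, 1.2) after, so it travelled √(0.6² + 2.5²) ≈ 2.6 units.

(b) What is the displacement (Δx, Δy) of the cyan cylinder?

(2.5, -2.2)

The cyan cylinder started near (5.8, 6.4) and ended near (8.3, 4.2).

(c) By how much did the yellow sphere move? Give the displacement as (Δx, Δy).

(-1.2, -2.6)

From the two frames, the yellow sphere sits at roughly (10.8, 4.0) before and (9.6, 1.4) after.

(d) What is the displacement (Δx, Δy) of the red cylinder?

(0.1, -1.8)

From the two frames, the red cylinder sits at roughly (4.5, 2.6) before and (4.6, 0.8) after.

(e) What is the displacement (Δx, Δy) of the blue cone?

(-0.3, 0.7)

The blue cone started near (7.7, 1.7) and ended near (7.4, 2.4).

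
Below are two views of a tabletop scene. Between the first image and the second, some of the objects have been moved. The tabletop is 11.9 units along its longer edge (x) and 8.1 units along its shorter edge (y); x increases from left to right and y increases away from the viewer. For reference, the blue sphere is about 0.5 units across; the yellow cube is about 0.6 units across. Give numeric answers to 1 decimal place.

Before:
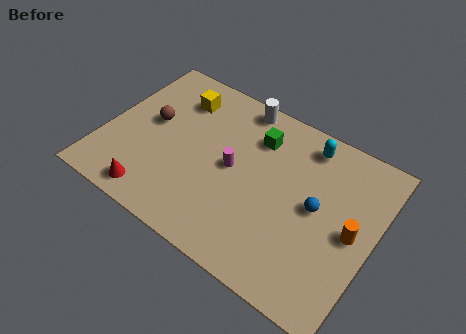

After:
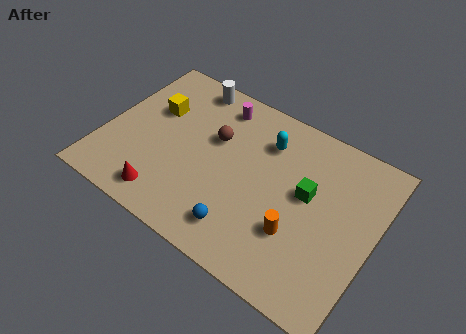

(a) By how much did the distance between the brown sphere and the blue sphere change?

-3.4

They were about 7.5 units apart before and 4.1 after — 3.4 units closer together.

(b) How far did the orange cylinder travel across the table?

2.6

The orange cylinder moved from about (11.0, 3.9) to (8.8, 2.6), a distance of √(2.2² + 1.3²) ≈ 2.6.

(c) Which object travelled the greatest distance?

the blue sphere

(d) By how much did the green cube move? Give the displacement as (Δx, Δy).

(2.5, -1.5)

The green cube started near (6.4, 6.1) and ended near (8.9, 4.6).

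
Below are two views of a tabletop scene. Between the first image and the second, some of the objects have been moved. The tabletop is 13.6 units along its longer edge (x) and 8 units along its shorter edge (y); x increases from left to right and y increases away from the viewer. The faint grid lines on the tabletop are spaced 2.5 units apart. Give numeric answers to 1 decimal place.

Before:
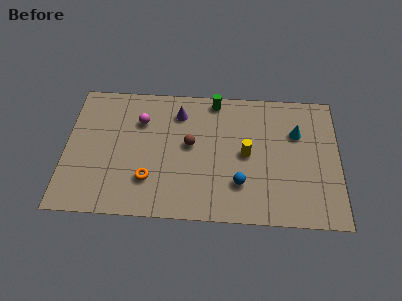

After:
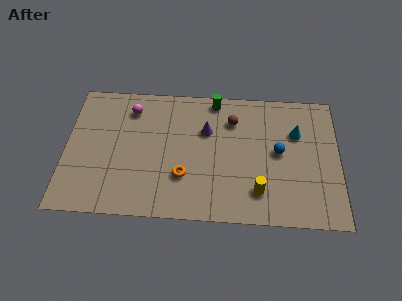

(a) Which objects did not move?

the green cylinder and the cyan cone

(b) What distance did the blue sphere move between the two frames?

2.8

The blue sphere moved from about (8.7, 2.2) to (10.6, 4.2), a distance of √(1.9² + 2.0²) ≈ 2.8.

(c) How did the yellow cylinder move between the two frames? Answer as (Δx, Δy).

(0.6, -2.2)

The yellow cylinder was at about (9.0, 4.0) and moved to about (9.6, 1.8).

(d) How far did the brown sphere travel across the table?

2.6

The brown sphere moved from about (6.2, 4.4) to (8.3, 6.0), a distance of √(2.1² + 1.6²) ≈ 2.6.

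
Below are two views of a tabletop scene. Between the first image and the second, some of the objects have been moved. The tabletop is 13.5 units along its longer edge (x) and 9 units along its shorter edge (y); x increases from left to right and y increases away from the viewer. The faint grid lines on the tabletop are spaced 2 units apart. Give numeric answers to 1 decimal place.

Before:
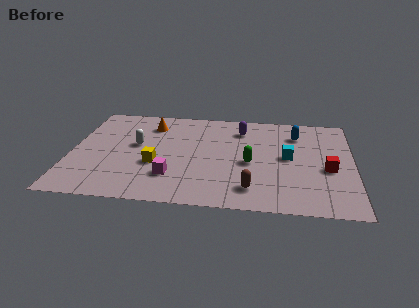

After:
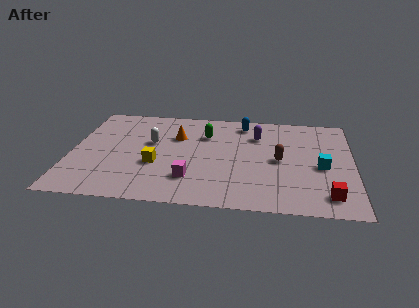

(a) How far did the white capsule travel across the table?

0.8

From (3.1, 5.1) to (3.8, 5.4), the white capsule covered √(0.7² + 0.3²) ≈ 0.8 units.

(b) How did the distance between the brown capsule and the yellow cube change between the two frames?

+1.1

The distance was about 4.9 in the first image and 6.0 in the second, so they moved 1.1 units further apart.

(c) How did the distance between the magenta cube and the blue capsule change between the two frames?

-1.5

Before: roughly 7.4 units apart; after: 5.9. That's 1.5 units closer together.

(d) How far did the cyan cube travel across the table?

1.7

The cyan cube was near (10.4, 4.7) before and (12.0, 4.0) after, so it travelled √(1.6² + 0.7²) ≈ 1.7 units.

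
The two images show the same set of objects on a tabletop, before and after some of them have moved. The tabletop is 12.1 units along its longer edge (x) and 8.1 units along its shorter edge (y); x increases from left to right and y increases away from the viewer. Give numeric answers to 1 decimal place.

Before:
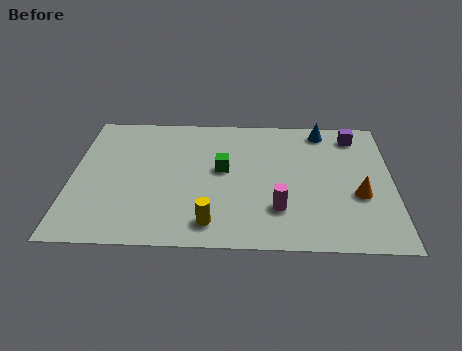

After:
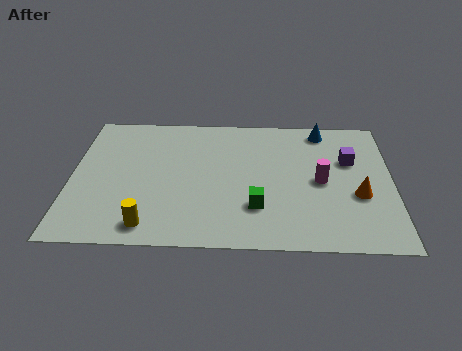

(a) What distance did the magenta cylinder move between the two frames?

2.3

The magenta cylinder was near (7.8, 2.2) before and (9.4, 3.9) after, so it travelled √(1.6² + 1.7²) ≈ 2.3 units.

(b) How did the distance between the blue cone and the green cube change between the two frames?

+0.8

The distance was about 4.6 in the first image and 5.4 in the second, so they moved 0.8 units further apart.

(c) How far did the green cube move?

2.6

From (5.7, 4.5) to (7.0, 2.3), the green cube covered √(1.3² + 2.2²) ≈ 2.6 units.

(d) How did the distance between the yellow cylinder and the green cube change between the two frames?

+1.0

The distance was about 3.2 in the first image and 4.2 in the second, so they moved 1.0 units further apart.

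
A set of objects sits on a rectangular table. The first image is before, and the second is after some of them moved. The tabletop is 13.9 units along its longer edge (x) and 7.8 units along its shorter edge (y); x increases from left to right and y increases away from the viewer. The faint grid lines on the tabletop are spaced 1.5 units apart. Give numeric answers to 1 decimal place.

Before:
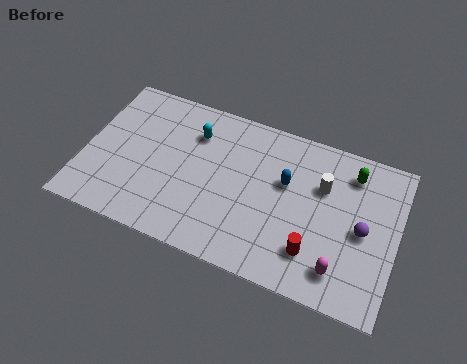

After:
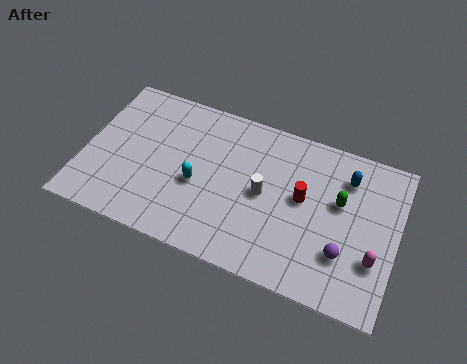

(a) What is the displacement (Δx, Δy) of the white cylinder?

(-2.5, -1.3)

The white cylinder started near (10.5, 5.2) and ended near (8.0, 3.9).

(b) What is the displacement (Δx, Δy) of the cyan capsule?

(0.4, -2.5)

From the two frames, the cyan capsule sits at roughly (4.7, 5.8) before and (5.1, 3.3) after.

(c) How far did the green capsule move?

1.6

The green capsule was near (11.7, 6.3) before and (11.3, 4.7) after, so it travelled √(0.4² + 1.6²) ≈ 1.6 units.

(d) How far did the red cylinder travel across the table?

2.5

The red cylinder moved from about (10.4, 1.9) to (9.7, 4.3), a distance of √(0.7² + 2.4²) ≈ 2.5.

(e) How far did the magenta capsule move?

1.7

The magenta capsule moved from about (11.6, 1.5) to (13.0, 2.5), a distance of √(1.4² + 1.0²) ≈ 1.7.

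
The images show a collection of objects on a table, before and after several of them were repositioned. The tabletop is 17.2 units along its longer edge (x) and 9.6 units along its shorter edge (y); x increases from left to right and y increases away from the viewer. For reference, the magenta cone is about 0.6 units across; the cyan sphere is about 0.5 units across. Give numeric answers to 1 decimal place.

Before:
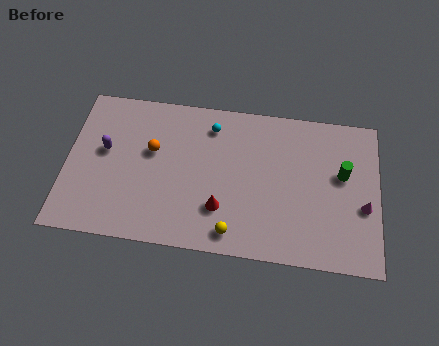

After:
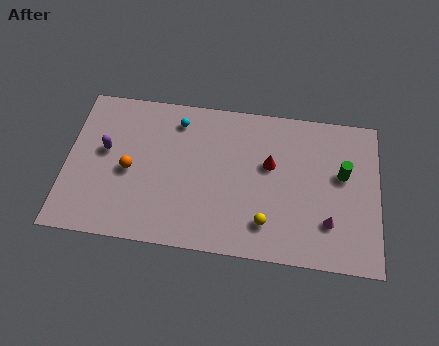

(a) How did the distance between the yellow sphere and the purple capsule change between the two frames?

+1.3

Before: roughly 8.3 units apart; after: 9.6. That's 1.3 units further apart.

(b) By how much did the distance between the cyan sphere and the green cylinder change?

+1.9

Before: roughly 7.6 units apart; after: 9.5. That's 1.9 units further apart.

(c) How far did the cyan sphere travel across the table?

1.9

From (7.9, 7.8) to (6.0, 7.9), the cyan sphere covered √(1.9² + 0.1²) ≈ 1.9 units.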